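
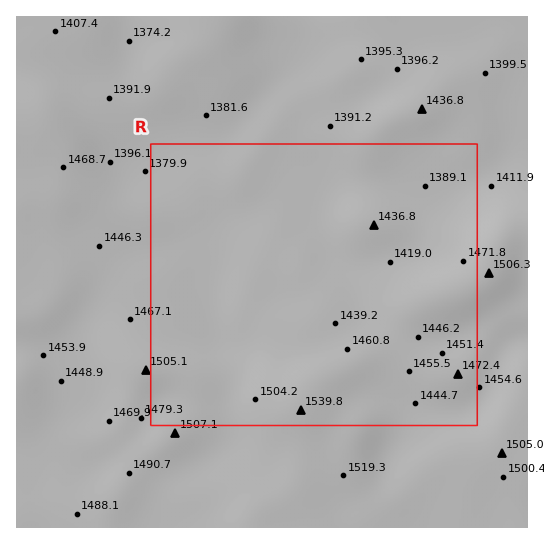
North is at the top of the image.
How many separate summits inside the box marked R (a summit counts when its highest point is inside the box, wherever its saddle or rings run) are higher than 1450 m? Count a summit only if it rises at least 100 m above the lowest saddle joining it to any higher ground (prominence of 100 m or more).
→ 1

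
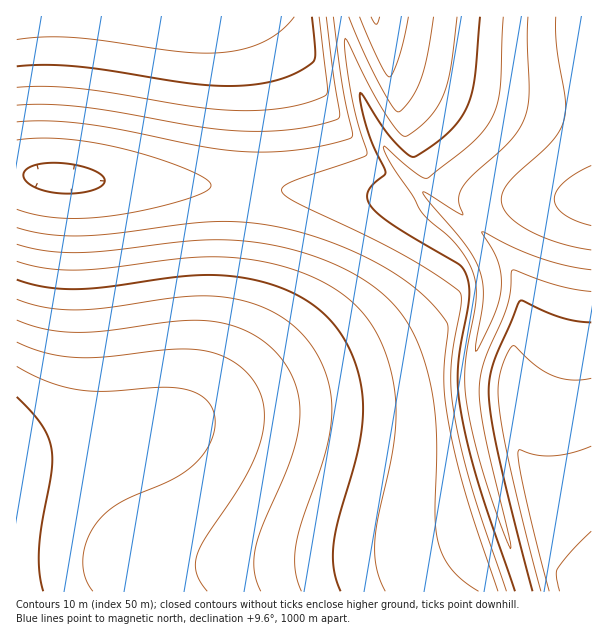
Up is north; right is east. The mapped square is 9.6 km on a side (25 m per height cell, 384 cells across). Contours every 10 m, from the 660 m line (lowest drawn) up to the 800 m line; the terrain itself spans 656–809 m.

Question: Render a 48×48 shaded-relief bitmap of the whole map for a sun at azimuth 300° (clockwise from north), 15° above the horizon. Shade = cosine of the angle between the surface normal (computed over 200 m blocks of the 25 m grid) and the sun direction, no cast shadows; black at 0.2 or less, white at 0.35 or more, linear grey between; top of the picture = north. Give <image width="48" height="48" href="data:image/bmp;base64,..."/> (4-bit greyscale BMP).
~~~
<image width="48" height="48" href="data:image/bmp;base64,Qk32BAAAAAAAAHYAAAAoAAAAMAAAADAAAAABAAQAAAAAAIAEAAATCwAAEwsAABAAAAAAAAAAAAAAABEREQAiIiIAMzMzAERERABVVVUAZmZmAHd3dwCIiIgAmZmZAKqqqgC7u7sAzMzMAN3d3QDu7u4A////AERVVVZmZmZlVVVVVVVVVVVVZmZTE3uoZkRVVVVmZmZVVVVVVVVVVVVVZmZTFJuXZkRFVVVVZlVVVVVVVVVVVVVVVmZCJqqHZkRFVVVVVVVVVVVVREVVVVVVVmUxN7qGZkRFVVVVVVVVVVVEREREVVVVVWUxSLl2ZkRFVVVVVVVVVVRERERERVVVVVQiWql2ZkRFVVVVVVVVVURERERERFVVVVMSeqhmZkRFVVVVVVVVVURERERERFVVVUIUi5dmZ0RVVVVVVVVVVUREREREREVVVUIVmpdmZ0RVVVVVVVVVVUREREREREVVVTEmqoZmZ1VVVVVVVVVVVURERERERERVVCE3qXZmZ1VVVVZmZlVVVVRERERERERVVCBIqXZmZ1VVVmZmZmVVVVRERERERERVUxBZqGZmZ1VVZmZmZmZVVVVERERERERVUwFqqGZmZlVmZmZmZmZlVVVURERERERVQgJ6l2ZmZlZmZmZmZmZmVVVVVERERERVQgJ7l2ZmZmZmZmZ2ZmZmZVVVVVREREVVQQOLlmZmZmZmZ3d3d3ZmZlVVVVVVRVVVQQKblmZmZmZmd3d3d3dmZmVVVVVVVVVVQQKcpmZmZmZnd3d3d3d2ZmZVVVVVVVVVQQGMp2ZmZmZ3d3d3d3d3ZmZlVVVVVVVVUgBruGZmZmZ3d3d3d3d3dmZmVVVVVVVVUwA6yWZmZmd3d3d3d3d3dmZmZlVVVVVVVBAZynZmZmd3d3d4d3d3d2ZmZmZVVVVVVTAHunZmZ3d3d3iIiId3d3ZmZmZmVVVVVUAFunZmd3d3d4iIiIh3d3d2ZmZmZmZmZlIFqXZnd3d3eIiIiIiHd3d3ZmZmZmZmZlMVmHZnd3d3eIiIiIiId3d3d2ZmZmZmZlM2h2Z3d3d3iIiIiIiIh3d3d3ZmZmZmZlNXdmZnd3d3iIiIiIiIh3d3d3ZmZmZmZUVnZmZmd3d3eIiIiIiId3d3d2ZmZmZmVVZmZmZmZnd3d3iIiIh3d3d3ZmZmZlVVVVVVVVZmZmZ3d3d3d3d3d3ZmZmZlVVVUVVVVVVVVVmZmZ3d3d3d2ZmZmZVVVVVVEVURERVVVVWZmZmZmZmZmZmVVVVVVRERFVERERERVVVVVVmZmZmZlVVVVVVRERDRVRERERERFVVVVVVVVVVVVVVVVREREQzZkRERERERFVURFVVVVVVVVVVVEREREIldURERERERFVURERVVVVVVVVVRERERCE3dURERERERFVURERFVVVVVVVVVEREQxFYdURERERERFVURERVVVVVVVVVVUREQgJoZERERERERVVUREVVVVVVVVVVVVREMQSIZERERERERVVURFVVVVVVVVVVVVVUIBWYZERERERERVVUVVVVVVVVVVVVVVVUICaXVERERERERFVVVVVVVVVVVVVVVVVTEDeXRERERERERFVVVVVVVVVVVVVVVVVTAEiGRERERERERFVVVVVVVVVVVVVVVVVCAVmGREREREREREVVVVVVVVVVVVVVVVVBAml1REREREREREVQ=="/>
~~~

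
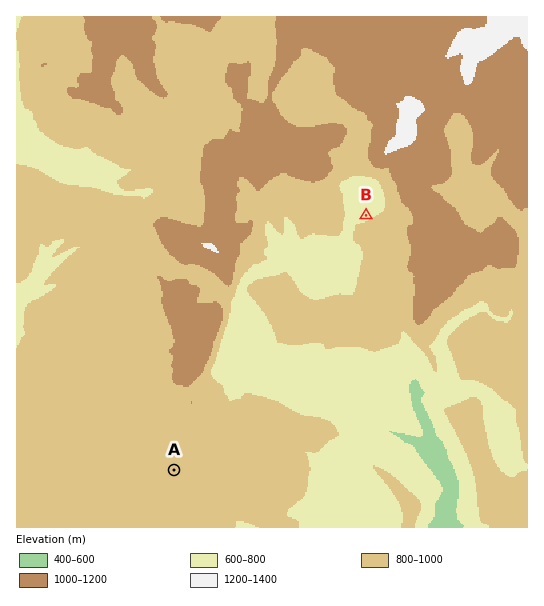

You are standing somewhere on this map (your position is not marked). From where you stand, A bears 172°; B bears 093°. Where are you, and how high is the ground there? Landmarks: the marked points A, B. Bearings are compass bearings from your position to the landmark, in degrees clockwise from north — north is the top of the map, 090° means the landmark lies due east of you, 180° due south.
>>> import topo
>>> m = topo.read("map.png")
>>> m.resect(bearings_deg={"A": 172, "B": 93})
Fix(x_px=137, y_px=203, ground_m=840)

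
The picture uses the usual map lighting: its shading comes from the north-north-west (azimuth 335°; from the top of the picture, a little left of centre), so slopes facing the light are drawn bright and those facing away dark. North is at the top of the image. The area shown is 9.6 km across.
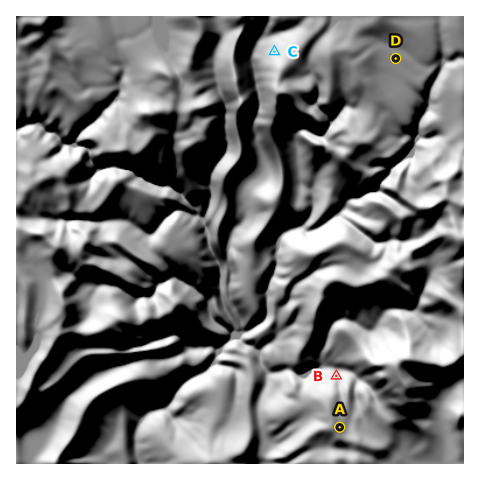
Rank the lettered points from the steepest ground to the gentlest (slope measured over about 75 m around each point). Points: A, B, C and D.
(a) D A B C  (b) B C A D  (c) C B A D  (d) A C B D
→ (c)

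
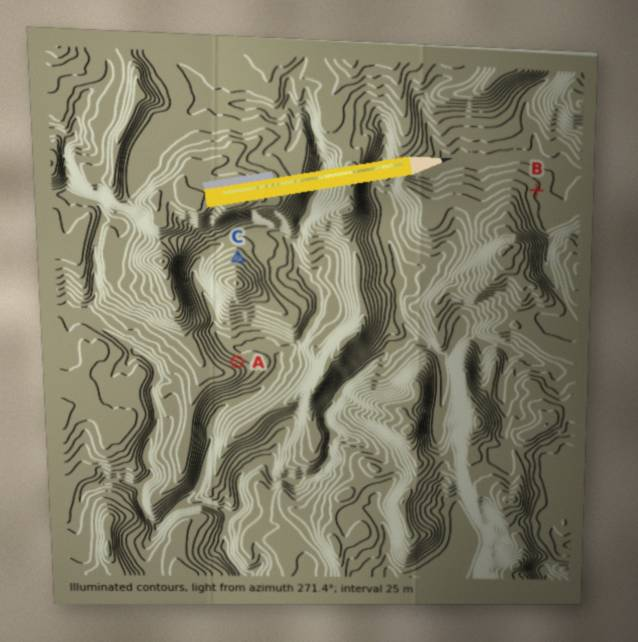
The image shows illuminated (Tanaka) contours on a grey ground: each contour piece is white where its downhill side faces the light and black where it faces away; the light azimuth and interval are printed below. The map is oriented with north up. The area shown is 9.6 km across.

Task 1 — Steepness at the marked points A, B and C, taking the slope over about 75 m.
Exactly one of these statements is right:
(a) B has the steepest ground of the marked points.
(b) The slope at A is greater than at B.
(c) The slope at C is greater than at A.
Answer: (b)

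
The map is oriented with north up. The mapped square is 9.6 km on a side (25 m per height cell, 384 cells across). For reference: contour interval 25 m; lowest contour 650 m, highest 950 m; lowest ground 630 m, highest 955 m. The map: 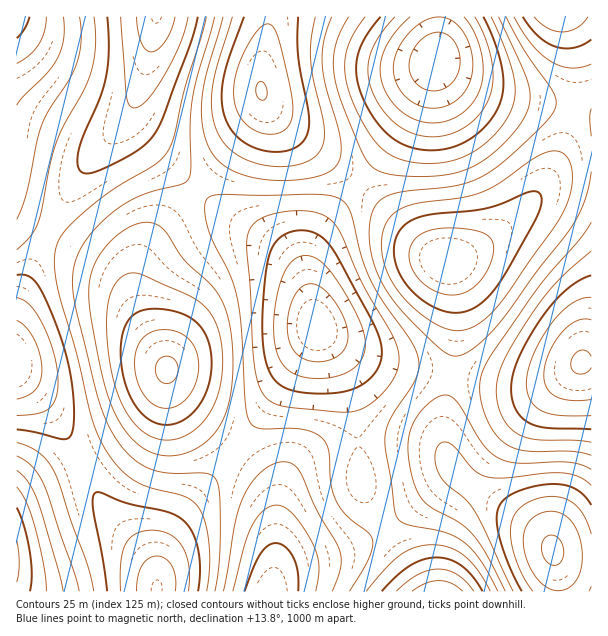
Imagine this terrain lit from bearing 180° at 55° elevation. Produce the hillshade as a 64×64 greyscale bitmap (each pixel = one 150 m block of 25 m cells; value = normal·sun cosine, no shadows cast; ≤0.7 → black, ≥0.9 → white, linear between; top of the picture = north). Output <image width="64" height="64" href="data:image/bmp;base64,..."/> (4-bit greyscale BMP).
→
<image width="64" height="64" href="data:image/bmp;base64,Qk12CAAAAAAAAHYAAAAoAAAAQAAAAEAAAAABAAQAAAAAAAAIAAATCwAAEwsAABAAAAAAAAAAAAAAABEREQAiIiIAMzMzAERERABVVVUAZmZmAHd3dwCIiIgAmZmZAKqqqgC7u7sAzMzMAN3d3QDu7u4A////AKmYiIiIiJmZmYh3d3d4iJmZqqu8zN3e7u3czMzMzMu6mYiId4iJmaqpmId3d3iIiZmqq7vM3d7u7dzMu8zMu6qYiHd3iImaqqqZiHd3eIiImZmqq7zN3u7u3Mu7u7u6qYiHd3eImaqruqmYh3d4iIiIiZmqu83d7u7cy7qqqqmZh3d3d4iZqru7qpmId3d4iIiIiZmrvN3u7dy7qqmZmYh3d3d3iJqru7u6qYiHd3d3d3iIiZq8zd3dzLqpmIiIiHd3d3iJmqu8y7upmId3d3d3d3iImqvM3d3LupiHd3d3Z3d3eImau8zMu6mYh3d3d3d3d4iZq7zMzLuph3dmZmZmd3eImaq7zMy7qpiHd3d3d3d3iImqu8zLuph3ZlVWZmZneIiZqrvMzLuqmId3d3d3d4iIiZqru7uqmHZVVVVWVmd4iZqru8zMy6qYiHd3eIiIiIiZmqu7uqmHZVRERFVWZ3iJmqu8zMzLupmId3eIiIiImZmaqqqqmHZlQzM0RVVneImaq7zMzMu6mYh3eIiIiZmZmZqqqqmYdlRDMzNEVWd4maq7zMzMy7qpiId3iIiZmZmZmZqZmYd2VDMzMzRFZniZqrvMzdzMu6mYh3eIiJmZmZmZmZmYh2ZUMzIjNEVmeJmqu8zN3cy7qZiHd3iIiZmZmZmZmYh3ZlRDMiMzRVZ4maq7zN3dzMuqmId3d3iImZmZmZiIiHdmVUMzMzNFVniZqrvM3d3cy7qYh3d3d3iImZiIiIiHd2ZVRDMzM0VWeJmqu8zN3czLupiHdmZmd3iIiIiIiHd3dmZVRDM0RWZ4maq7zMzdzMu6mIdmZmZmd3d3d3d3d3d3dmVURERVZ4iZqru8zMzMu6qYh2ZVVVZmd3d3d3d4iId3dmVVVWZ3iJmqq7u8zLu7qpiHZlVVVVZmd3d3eIiIiIh3dmVVZ3iJmqqqq7u7u6qpmIdmVURVVmZ3d3eIiJmZmIh3dmZ3iJmaqqqqqqqqqpmYh2ZVVFVWZnd3iIiZmZmZmYiHd4iJmaqqqZmZmZmZmYiHdmVVVVZnd4iImZmqqqqpmYiImZmaqqqZmYiIiIiIiId2ZlVWZneIiZmaqqq7qqqqmZmqqqqqqZmIh3d3iIiIiHd2ZmZ3iJmaqqq7u7u7u6qqqqqqqqqpmId3dnd3iIiIiHd3d4iZmqq7u7u7u7u7u7uqu7qqqpmYh3ZmZnd4iIiIiIiImZqru7zMzMzMy7u7u7u7u6qqmYh3ZmZmZ3eIiImZmZmqq7vMzMzMzMzMzMzLu7u7qqqZiHdmZWZmd4iJmZmqqqu7zMzN3czMzMzMzMzMu7uqqZmId2ZmZmZ3iImZqqqru7zMzd3dzMzMzMzMzMzLuqqZmYh3dmZmZneIiZqqu7u7vMzM3czMzMzMzMzMzLu6qZmYiId3ZmZnd4iZmqu7u7u8zMzMzMy7u8zMzMzMu6qZmIiIiHd3d3d3iJmaq7u7u7u7vMu7u7u7u8zMzMy7qpmIiIiIiHd3d3iImaqru7u7u7u7u6qqqqu7vMzMzLupmIiIiIiIiId3iIiZqru7u7uqqqqqmZmZqqu8zMzMuqmYh3d3iIiIiIiIiZmqu7u7uqqZmZiIiImZqrvMzMu6qYh3d3d4iIiIiIiJmqu7u7uqqZiId3d3iImau7zMy7qpiHd3d3eIiIiIiZmqq7vLu6qZh3dmZmZ3iJqru7u7uqmId2Znd3iIiImZmqq7zMy7qph3ZlVVVWZ4iaq7u7uqqYh3ZmZnd4iImZmqu7zMzMuqmHZlVERFVmeImqq7u6qZiHdmZmZ3eIiZmqu8zMzMy6qYdlVERERVZniJqqqqqpmYh2ZmZmd4iJmqu8zN3dzLqph2VEQzREVWd4iZqqqqmZiHdmZmZ3eJmqu8zd3d3MuqmHZUQzM0RVZneImZqqqZmYh3ZmZmd4mau8zd3d3cy6mHdlRDMzREVWZ3iJmZmZmZiHdmZmZ3iaq8zN3d3cy7qYdmVEQzRERVVmd4iZmZmZmYh3ZmZneJqrzN3d3dzLqph2ZURERERFVWZneIiZmaqZmId3ZneImqvM3d3czLqph3ZVREREREVVVmd3iJmaqqqZiHd3d4iaq8zN3cy7qpiHZlVERERERVVWZneImZqqqqmYh3d3iJqrvMzMy7qpiHdlVURERERVVWZnd4iJmqqqqpmId3eImaq7zMu7qZiHdmVVRERERFVWZnd3iJmqqqqqqZiHd3iJmqu7u6qZh3dmZVVERERFVWZnd4iImaqqqqqpmIh3d4iZqqqqqYh3dmZlVVVERVVWZ3eIiJmaqqq7qqmZiHd3eImZqqmYh3dmZmZlVVVVVWZ3iImZmaqqq7uqqZmId3d3eImZmYiHd3dmZmZmZmZmZ3iJmqqqqqq7uqqpmYh3dmZ3iImIiHd3d3d3d3dmZmd3iZqqq7u7u7qqqqmYiHdmZmd3iIiIh3eIiIiIiHd3d4iZqru7u7u7qqqqmZiId2ZmZnd4iIiIiIiZmZmZmIiIiZqrvMzMu7uqqpmZmIh3ZmVWZ3eIiIiJmaqqqqqqmZmaqrvMzMzLuqqpmZmIiHdmZVZmd4iIiZmqqru7u7uqqqqrvM3dzMu6qZmZiIiIh3ZmVmZ3iIiZmqq7u8zMzLu7u7vMzd3My6qZmYiIiIiId2ZmZneIiZmqq7vMzMzMzMy7u8zd3cy7qpmIiIiIiIiHdmZmd4iJmaqrvMzM3d3dzMu8zM3czL"/>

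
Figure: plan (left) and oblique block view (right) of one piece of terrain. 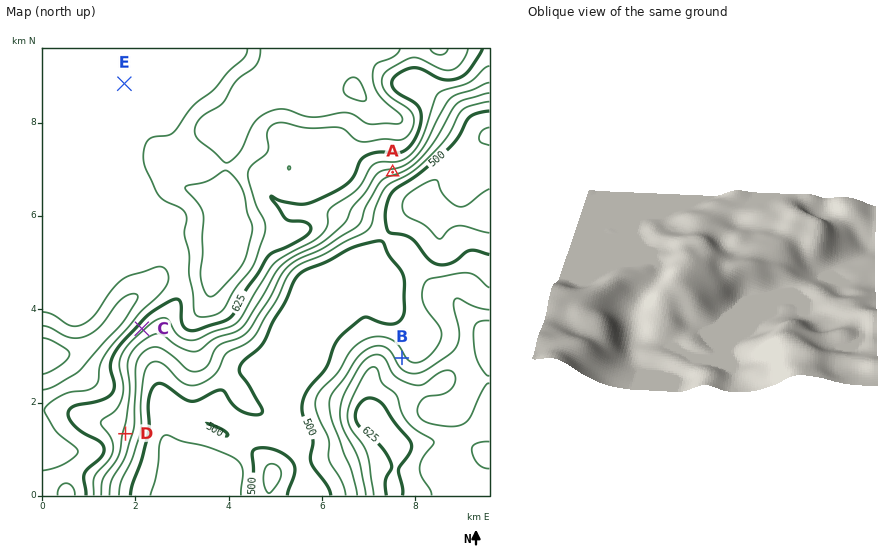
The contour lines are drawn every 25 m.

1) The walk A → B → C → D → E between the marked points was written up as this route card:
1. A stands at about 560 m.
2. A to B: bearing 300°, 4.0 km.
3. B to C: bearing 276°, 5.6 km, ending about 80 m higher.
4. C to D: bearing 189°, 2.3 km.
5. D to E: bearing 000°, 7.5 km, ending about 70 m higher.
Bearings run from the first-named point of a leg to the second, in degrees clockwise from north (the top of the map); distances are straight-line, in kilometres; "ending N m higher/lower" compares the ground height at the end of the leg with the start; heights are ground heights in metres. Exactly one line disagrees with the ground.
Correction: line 2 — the bearing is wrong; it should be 177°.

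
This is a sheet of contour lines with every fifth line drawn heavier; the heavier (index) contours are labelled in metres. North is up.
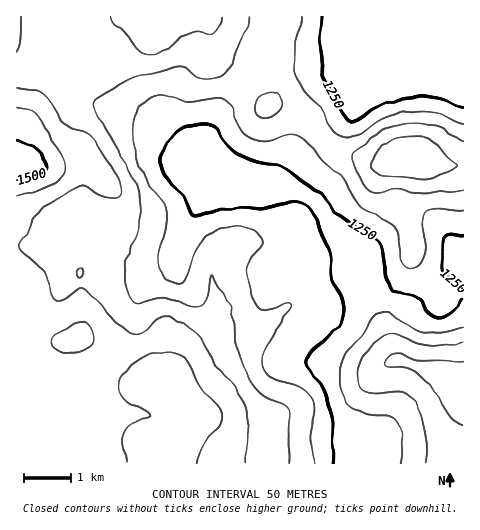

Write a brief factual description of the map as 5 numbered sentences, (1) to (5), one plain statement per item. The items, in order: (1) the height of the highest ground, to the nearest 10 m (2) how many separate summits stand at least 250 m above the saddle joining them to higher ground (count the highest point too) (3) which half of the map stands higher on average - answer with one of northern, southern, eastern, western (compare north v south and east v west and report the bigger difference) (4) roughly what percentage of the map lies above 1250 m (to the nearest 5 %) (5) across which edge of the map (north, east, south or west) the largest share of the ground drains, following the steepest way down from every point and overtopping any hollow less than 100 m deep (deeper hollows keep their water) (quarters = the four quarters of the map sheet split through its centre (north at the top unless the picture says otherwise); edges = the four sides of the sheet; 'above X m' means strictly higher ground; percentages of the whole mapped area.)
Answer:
(1) About 1520 m is the highest elevation on the sheet.
(2) Counting only tops that stand 250 m proud, the map has 1 summit.
(3) The western half stands higher on average than the eastern half.
(4) Roughly 75 % of the ground is higher than 1250 m.
(5) Most of the ground drains across the eastern edge.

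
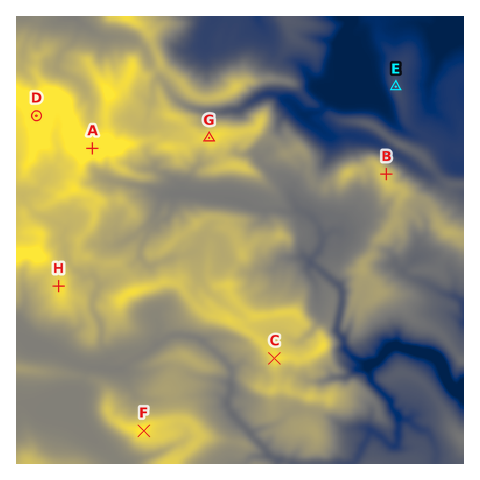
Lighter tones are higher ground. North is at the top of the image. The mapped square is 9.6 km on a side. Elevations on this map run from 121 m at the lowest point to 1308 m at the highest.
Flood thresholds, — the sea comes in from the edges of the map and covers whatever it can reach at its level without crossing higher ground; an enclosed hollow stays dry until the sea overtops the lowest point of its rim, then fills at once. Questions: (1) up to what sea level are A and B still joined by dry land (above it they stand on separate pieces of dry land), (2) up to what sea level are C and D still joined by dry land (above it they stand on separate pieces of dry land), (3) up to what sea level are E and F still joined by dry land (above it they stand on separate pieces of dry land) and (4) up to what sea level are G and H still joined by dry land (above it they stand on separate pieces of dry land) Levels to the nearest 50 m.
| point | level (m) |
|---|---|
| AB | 750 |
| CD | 950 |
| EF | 400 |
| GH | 1000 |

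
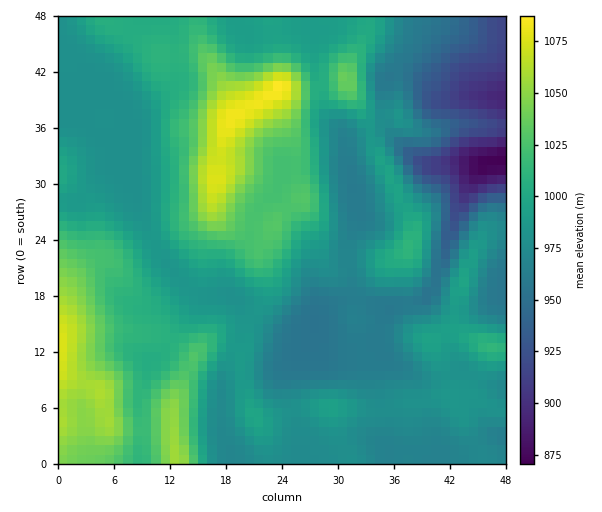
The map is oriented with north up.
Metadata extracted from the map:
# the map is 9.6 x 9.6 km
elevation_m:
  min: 870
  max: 1090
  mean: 990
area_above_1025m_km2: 15.6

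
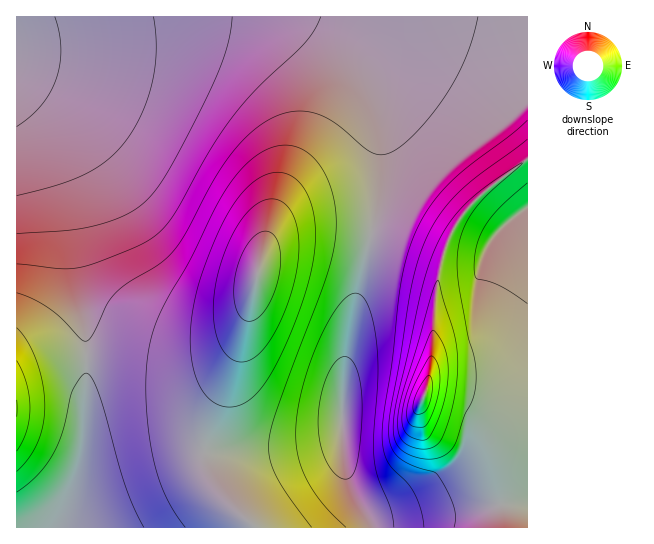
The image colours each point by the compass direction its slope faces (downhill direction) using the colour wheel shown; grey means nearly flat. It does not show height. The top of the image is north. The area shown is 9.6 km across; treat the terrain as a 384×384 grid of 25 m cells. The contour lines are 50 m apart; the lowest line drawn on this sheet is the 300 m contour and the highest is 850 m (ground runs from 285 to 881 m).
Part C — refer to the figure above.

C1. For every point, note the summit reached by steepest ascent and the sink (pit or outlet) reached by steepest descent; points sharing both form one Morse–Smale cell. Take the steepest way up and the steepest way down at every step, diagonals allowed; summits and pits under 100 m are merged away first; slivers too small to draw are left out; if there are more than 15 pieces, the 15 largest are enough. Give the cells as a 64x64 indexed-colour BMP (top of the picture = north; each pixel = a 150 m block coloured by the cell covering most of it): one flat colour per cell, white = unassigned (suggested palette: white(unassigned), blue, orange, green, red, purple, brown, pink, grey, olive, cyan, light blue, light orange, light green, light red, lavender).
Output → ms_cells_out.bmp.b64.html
<image width="64" height="64" href="data:image/bmp;base64,Qk12CAAAAAAAAHYAAAAoAAAAQAAAAEAAAAABAAQAAAAAAAAIAAATCwAAEwsAABAAAAAAAAAA////ALR3HwAOf/8ALKAsACgn1gC9Z5QAS1aMAMJ34wB/f38AIr28AM++FwDox64AeLv/AIrfmACWmP8A1bDFADMzMREREREREREREREREREREREREREiIiIiIiIiIiIiMzMzERERERERERERERERERERERERESIiIiIiIiIiIiIzMzMRERERERERERERERERERERERESIiIiIiIiIiIiIjMzMxERERERERERERERERERERERERIiIiIiIiIiIiIiMzMzMRERERERERERERERERERERERIiIiIiIiIiIiIiIzMzMxEREREREREREREREREREREREiIiIiIiIiIiIiIjMzMzEREREREREREREREREREREREiIiIiIiIiIiIiIiMzMzMxERERERERERERERERERERESIiIiIiIiIiIiIiIzMzMzERERERERERERERERERERERIiIiIiIiIiIiIiIjMzMzMREREREREREREREREREREREiIiIiIiIiIiIiIiMzMzMxERERERERERERERERERERESIiIiIiIiIiIiIiIzMzMzERERERERERERERERERERERIiIiIiIiIiIiIiIjMzMzMREREREREREREREREREREREiIiIiIiIiIiIiIiMzMzMxERERERERERERERERERERESIiIiIiIiIiIiIiIzMzMzERERERERERERERERERERERIiIiIiIiIiIiIiIjMzMzMREREREREREREREREREREREiIiIiIiIiIiIiIiMzMzMzERERERERERERERERERERESIiIiIiIiIiIiIiIzMzMzMRERERERERERERERERERERIiIiIiIiIiIiIiIjMzMzMxEREREREREREREREREREREiIiIiIiIiIiIiIiMzMzMzERERERERERERERERERERESIiIiIiIiIiIiIiIzMzMzMRERERERERERERERERERERIiIiIiIiIiIiIiIjMzMzMxEREREREREREREREREREREiIiIiIiIiIiIiIiMzMzMzERERERERERERERERERERESIiIiIiIiIiIiIiIzMzMzMREREREREREREREREREREREiIiIiIiIiIiIiIjMzMzMxERERERERERERERERERERESIiIiIiIiIiIiIiMzMzMxERERERERERERERERERERERIiIiIiIiIiIiIiIzMzMzEREREREREREREREREREREREiIiIiIiIiIiIiIjMzMzMRERERERERERERERERERERESIiIiIiIiIiIiIiMzMzMxERERERERERERERERERERERIiIiIiIiIiIiIiIzMzMzERERERERERERERERERERERESIiIiIiIiIiIiIjMzMzMRERERERERERERERERERERERIiIiIiIiIiIiIiMzMzMREREREREREREREREREREREREiIiIiIiIiIiIiIzMzMxERERERERERERERERERERERESIiIiIiIiIiIiIjMzMzEREREREREREREREREREREREREiIiIiIiIiIiIiMzMzMRERERERERERERERERERERERESIiIiIiIiIiIiIzMzMxERERERERERERERERERERERERIiIiIiIiIiIiIjMzMzEREREREREREREREREREREREREiIiIiIiIiIiIiMzMzMRERERERERERERERERERERERERIiIiIiIiIiIiIzMzMxEREREREREREREREREREREREREiIiIiIiIiIiIjMzMxERERERERERERERERERERERERESIiIiIiIiIiIiMzMzERERERERERERERERERERERERERIiIiIiIiIiIiIzMzMREREREREREREREREREREREREREiIiIiIiIiIiIjMzMxERERERERERERERERERERERERESIiIiIiIiIiIiMzMxEREREREREREREREREREREREREREiIiIiIiIiIiIzMzERERERERERERERERERERERERERESIiIiIiIiIiIjMzMRERERERERERERERERERERERERERIiIiIiIiIiIiMzMREREREREREREREREREREREREREREiIiIiIiIiIiIzMxERERERERERERERERERERERERERESIiIiIiIiIiIjMxERERERERERERERERERERERERERERIiIiIiIiIiIiMxERERERERERERERERERERERERERERIiIiIiIiIiIiIzEREREREREREREREREREREREREREREiIiIiIiIiIiIjERERERERERERERERERERERERERERESIiIiIiIiIiIiERERERERERERERERERERERERERERERIiIiIiIiIiIiIREREREREREREREREREREREREREREREiIiIiIiIiIiIhEREREREREREREREREREREREREREREiIiIiIiIiIiIiERERERERERERERERERERERERERERESIiIiIiIiIiIiIRERERERERERERERERERERERERERESIiIiIiIiIiIiIhERERERERERERERERERERERERERERIiIiIiIiIiIiIiERERERERERERERERERERERERERERIiIiIiIiIiIiIiIRERERERERERERERERERERERERERIiIiIiIiIiIiIiIhERERERERERERERERERERERERERIiIiIiIiIiIiIiIiERERERERERERERERERERERERERIiIiIiIiIiIiIiIiIRERERERERERERERERERERERESIiIiIiIiIiIiIiIiIhEREREREREREREREREREREREiIiIiIiIiIiIiIiIiIi"/>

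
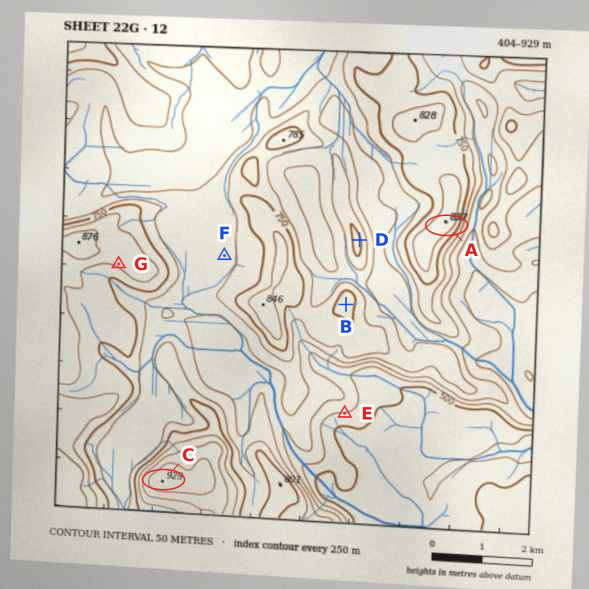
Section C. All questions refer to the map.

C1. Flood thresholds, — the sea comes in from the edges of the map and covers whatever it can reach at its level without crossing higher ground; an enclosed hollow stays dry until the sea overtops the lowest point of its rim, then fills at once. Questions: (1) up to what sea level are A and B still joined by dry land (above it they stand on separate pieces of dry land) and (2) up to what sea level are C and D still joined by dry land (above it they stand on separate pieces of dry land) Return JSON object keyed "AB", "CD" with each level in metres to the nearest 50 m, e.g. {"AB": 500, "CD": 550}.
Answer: {"AB": 650, "CD": 700}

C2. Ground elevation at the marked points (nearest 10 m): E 550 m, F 670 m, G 810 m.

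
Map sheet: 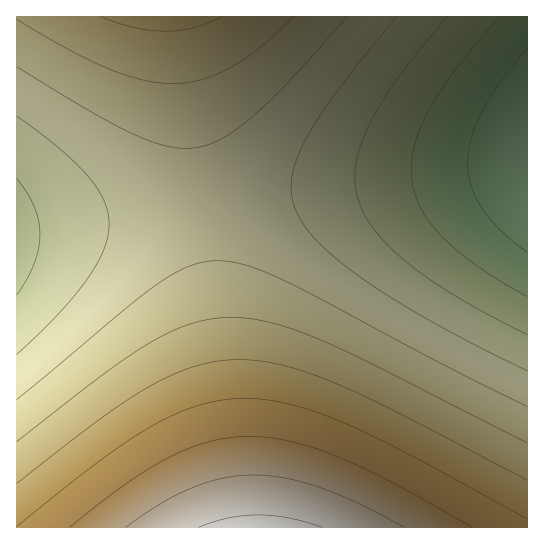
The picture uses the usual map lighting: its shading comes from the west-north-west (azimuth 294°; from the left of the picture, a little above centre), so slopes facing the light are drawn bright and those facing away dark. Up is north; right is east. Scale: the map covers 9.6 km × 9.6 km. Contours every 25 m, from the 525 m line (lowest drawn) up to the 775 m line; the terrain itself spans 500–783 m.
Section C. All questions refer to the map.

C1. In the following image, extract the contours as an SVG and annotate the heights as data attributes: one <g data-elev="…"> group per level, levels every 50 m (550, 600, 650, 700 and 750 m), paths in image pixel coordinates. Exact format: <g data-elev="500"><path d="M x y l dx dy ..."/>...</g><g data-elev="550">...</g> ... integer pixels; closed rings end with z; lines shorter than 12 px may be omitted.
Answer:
<g data-elev="550"><path d="M527 296l-48-29-19-14-17-15-12-15-10-14-6-15-3-16-1-16 3-16 7-19 9-18 28-43 42-49"/></g><g data-elev="600"><path d="M527 371l-92-48-39-22-33-22-26-20-20-18-14-18-8-16-4-14 1-16 5-18 9-20 13-22 20-28 58-72"/><path d="M17 116l43 33 28 28 9 12 7 12 4 12 1 12-1 12-4 13-17 29-29 35-41 40"/></g><g data-elev="650"><path d="M527 443l-152-77-54-26-50-17-21-4-19-2-20 2-18 4-20 8-22 11-46 31-88 69"/><path d="M17 19l52 31 41 19 33 11 31 4 28-4 28-12 31-21 33-30"/></g><g data-elev="700"><path d="M527 519l-119-65-66-32-28-11-25-7-24-4-23-2-23 2-21 6-23 8-24 12-53 36-81 65"/></g><g data-elev="750"><path d="M404 527l-46-24-39-16-33-9-32-3-31 3-30 10-32 16-35 23"/></g>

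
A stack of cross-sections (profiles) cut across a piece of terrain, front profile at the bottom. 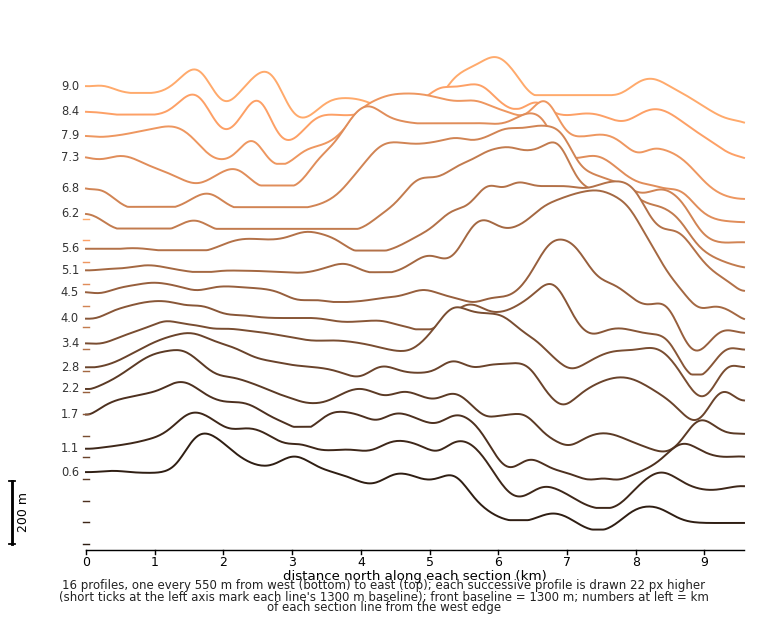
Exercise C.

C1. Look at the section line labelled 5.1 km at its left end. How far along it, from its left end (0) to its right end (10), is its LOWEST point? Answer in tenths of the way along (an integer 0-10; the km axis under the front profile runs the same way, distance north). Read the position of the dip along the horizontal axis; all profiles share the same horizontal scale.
10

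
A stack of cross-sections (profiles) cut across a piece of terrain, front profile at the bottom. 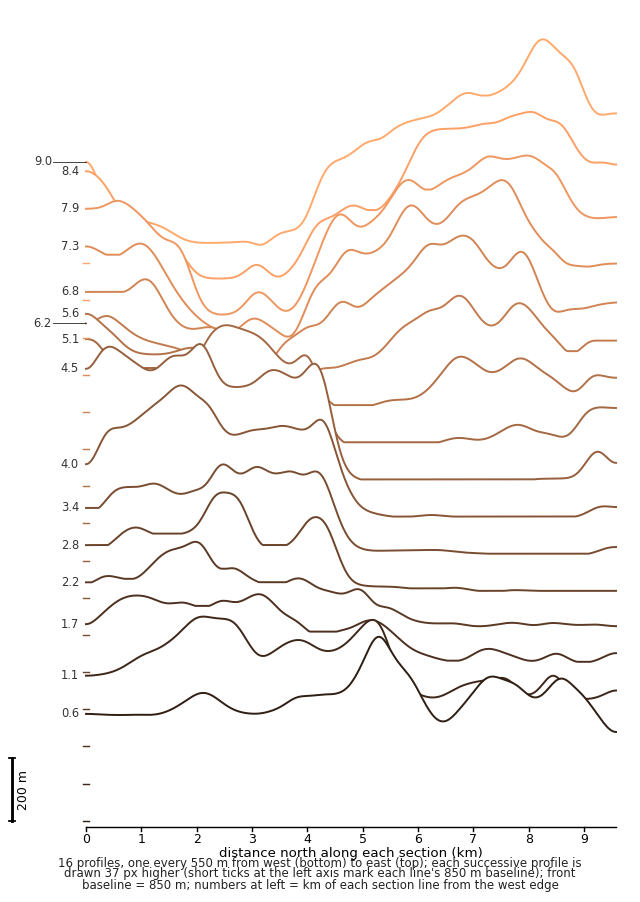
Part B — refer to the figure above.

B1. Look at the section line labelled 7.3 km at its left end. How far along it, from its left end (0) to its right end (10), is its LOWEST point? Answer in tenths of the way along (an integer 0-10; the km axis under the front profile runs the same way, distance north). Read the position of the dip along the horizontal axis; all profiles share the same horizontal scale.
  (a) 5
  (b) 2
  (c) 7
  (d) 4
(d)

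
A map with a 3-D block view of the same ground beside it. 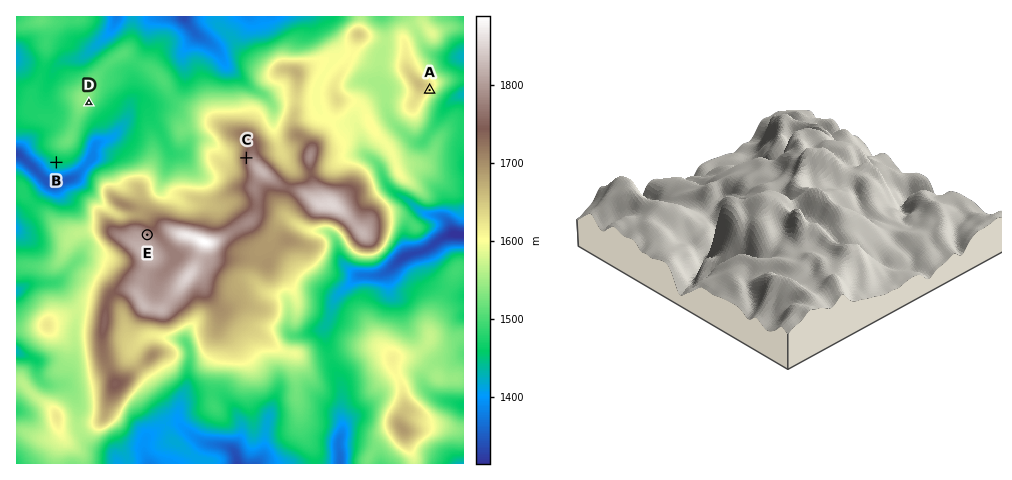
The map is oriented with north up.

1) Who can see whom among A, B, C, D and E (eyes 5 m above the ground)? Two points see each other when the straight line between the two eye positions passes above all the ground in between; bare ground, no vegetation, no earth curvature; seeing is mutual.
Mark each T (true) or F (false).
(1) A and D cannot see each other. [T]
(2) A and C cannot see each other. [T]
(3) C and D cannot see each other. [F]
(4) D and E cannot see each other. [F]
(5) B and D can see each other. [F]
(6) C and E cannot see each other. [F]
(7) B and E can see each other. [F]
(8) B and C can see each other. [T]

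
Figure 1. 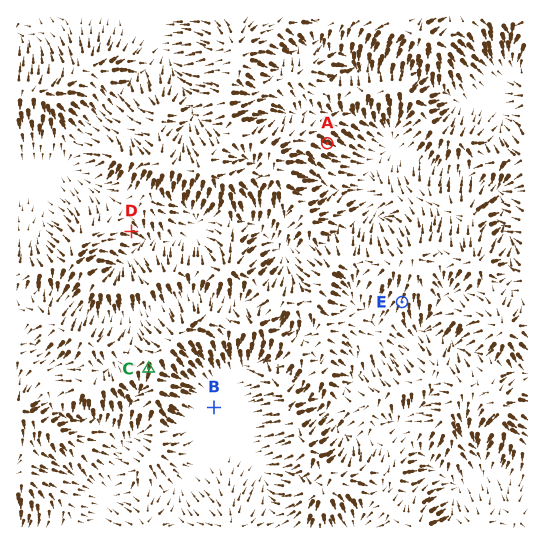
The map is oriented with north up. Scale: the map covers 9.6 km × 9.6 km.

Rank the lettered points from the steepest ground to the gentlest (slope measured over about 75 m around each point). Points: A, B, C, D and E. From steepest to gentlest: A C D E B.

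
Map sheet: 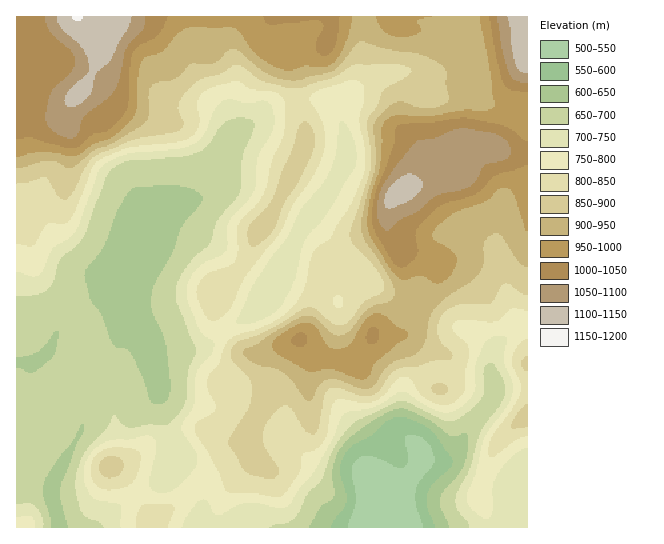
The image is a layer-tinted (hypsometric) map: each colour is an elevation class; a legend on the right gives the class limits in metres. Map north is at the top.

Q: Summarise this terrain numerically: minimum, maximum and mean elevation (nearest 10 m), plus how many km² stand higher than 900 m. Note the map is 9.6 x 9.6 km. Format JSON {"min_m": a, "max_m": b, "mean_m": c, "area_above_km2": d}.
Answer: {"min_m": 510, "max_m": 1150, "mean_m": 820, "area_above_km2": 26.9}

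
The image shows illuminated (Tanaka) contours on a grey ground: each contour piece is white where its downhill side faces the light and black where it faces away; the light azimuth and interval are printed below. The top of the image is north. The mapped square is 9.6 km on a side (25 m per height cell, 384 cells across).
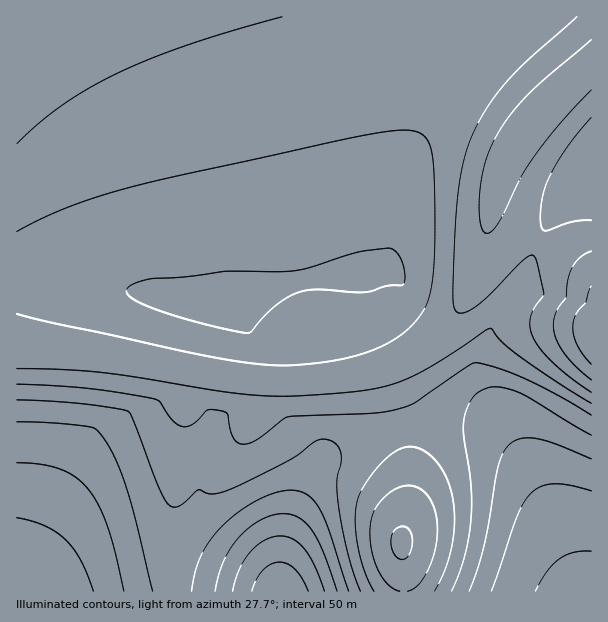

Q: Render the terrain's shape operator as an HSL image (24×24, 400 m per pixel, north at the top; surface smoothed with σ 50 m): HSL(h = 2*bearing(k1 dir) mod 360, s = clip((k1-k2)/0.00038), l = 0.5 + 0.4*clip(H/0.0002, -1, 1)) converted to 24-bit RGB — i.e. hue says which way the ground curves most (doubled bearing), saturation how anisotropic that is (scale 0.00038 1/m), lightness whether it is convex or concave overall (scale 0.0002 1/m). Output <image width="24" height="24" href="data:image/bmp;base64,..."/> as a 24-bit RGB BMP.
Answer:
<image width="24" height="24" href="data:image/bmp;base64,Qk32BgAAAAAAADYAAAAoAAAAGAAAABgAAAABABgAAAAAAMAGAAATCwAAEwsAAAAAAAAAAAAAbkwvd11lWmF8VFmBcnuKvsaG0uiA7MF9un9LUDdQEw8lDwopIxdLdlKO1sGq+ffS8fnSosCdTpenNGuMPGGBU2Z9aGx5dnJ3cHx7aXV8WWV8U19+b4KFyMl/7Ot73pFZ0WZFZzhaGRQ2Cg8wFitgS4Cnw9q88PbV9PHXy7u2ZnapN1OROU6ATlh7ZGN2dm1zcH58aXd9Wmh9UmF9bH+DwL188tyQyTBA32BTjEFvIyBZDidVD1WEKszWr+jD6PXW9OTX3Le5l3CyRTyXODmBTEp5aF50dmRtcX9/anh+W2p+UmJ+aXqCtLJ679GWkSiz5G1utlKINDaFEk6GB4ywFfXgie603Oe58NzG4aemvmqwcT6dUjmDWkd4cld1dVRrcn+Aa3mAXGx/UWJ/ZnaBrK1638mOMhu44oeUyX2hUVSuHH+2A8PWCvHMRMZhtNF05MuQ3JSDw1qNmT2gbTmFbER6eE9xeE5hbn1xZX54XW2AUWKAY3KBpad608yEG2DA2HO516G4joe5OKTKIKqrLGlROZswi80z2dFP0pBYu0hfnD2JgzmIfT9/fkZug0daenpSdXlJQ2sxL2xMXnB/nqF50cuDl8VWE0Oi1ZqVu4eGf1JKKhwOJlQPJ3cNaawissknwKk6m1FKjkF1iDmDhTt/hj5yjkFgcWkscWkrbmUrRVYVDzMAMnME2d47tUIAJzMAjZgAt0kCqw8mWJCtTaFbQ5csK4UHW6oQi6g+e2VWfkd1hjuFhTR3aA8gPQIAg41YXZmQYX6laoa0eJjKUc/oG/+Yepf8x9f/zNj/zNH/z8z/z8f/xrf7vqbtu5PQn71HXoYbO1kfLAwMMgQBTgAIqAyIimvMrb39ucf/xNL/zNv/zN3/zN7/xdr/sMr7nLfyi6Hlb1jf5BeulhznVkDww5f57sD//L3524y7Sm6GHQCsZkjkXUPpalTok4/iq7r7orP2mazukKjigp3Pc5C4YpajjodVgXVJYS0kfC4mmo6Aj4efX6GFL4U9JG2s/IPs/8Xo5JS/AERnVk3pUkvxZWjyt8fyi4lUhH9OgXlGgXM8fGkzeGIsdFknd10jaFYnblc3X5NUdZRcgY9mf4ZsanN7Q4xyLB5y/mGX/8PKH6LHAElGSGjxeJr0q+LzcmotdWsvd2wxe200fGs6fGhBf21NiYNhe2JgX4hfZotYcItUeolUeoNUa3NWe4tSDA4nrElL/8S13aGZDmB3ADMYNl4Jn+QPenhYfHldfnthf3tlf3tqfnxwfIN0goN1e392coVxc4Zqd4ZlfIVifIJgcXpfeFhIGSlUTFt+8sCc8s6xQW2hCFaQI8XQfOGgdnx+eH5/en9/e3+AfH+AfIKBfYF/fYF9fYF/e4J8fIJ5fYJ2foJ0foBzeH5xWFJ3KUp0N1R62raM++PBYa+UEGyMIbynWtRpdXuFeH2Een6Ee3+EfICDfYCDfoGCfoGCf4GCf4GBf4F/f4F+gIB9f399enx+YWqBMlJ9KE58vqV+/ujJycR6IIGGIZt8QbxAdHmFeHyFen2Ee36EfH+DfYCDfoCCfoCCf4GCf4GBgICBgICBgH+Af3+Ae3uBanSDPl2CIlB9aain/OHE68aQOYBgH3NOOJQ3c3iFeHuEenyEe36DfX6DfX+DfoCCfoCCf4CCf4CBgICBgICBgH+Bf3+BfH2BcXmDTGuFI1yASYSb7cay/8y6sIxQJXA+Jngyc3WFd3mEenyDfH2DfX6DfX+Cfn+Cfn+Cf4CCf3+Bf3+BgH+BgH+Bf3+BfX2Bd3yCXHiGLnGFKYiVwqCP/s3P8pmhgpVQJm0xc3OFeHiEenuDfH2DfX6CfX6Cfn+Cfn+Cf3+Bf3+Bf3+BgH+BgH+Bf3+Bfn6Ce36CbH+ERIWII4iAR56J4KOt/8zc7ZCvjJNVd3SFeXiEenqDfHyCfX2CfX6Cfn6Cfn+Bf3+Bf3+Bf3+BgH+BgH+Bf3+Bf3+BfX+Cd4KDX4aCNoZ0JIhmWqN46qXB/8zl8ZfGe3aFe3mDe3uDfHyCfX2CfX6Cfn6Bfn+Bf3+Bf3+Bf3+Bf3+Bf3+Bf3+Bf3+Bf4CBfIKCcoSAVod2MYVfKIVSW55m6JjD/8zqfneFfXmDfXuCfXyCfX2Bfn6Bfn6Bfn6Bf3+Bf3+Bf3+Bf3+Bf3+Bf3+Bf3+Bf4CBf4GCfIKAcIV7VIdrMoJRKX5GVJBe4Ia5gXmEf3qDfnyCfnyCfn2Bfn6Bfn6Bfn6Bf3+Bf3+Bf3+Bf3+Bf3+Bf3+Bf4CBf4CBf4GBf4KAfIN+cIR2V4VlNn5NKXVDTYFe"/>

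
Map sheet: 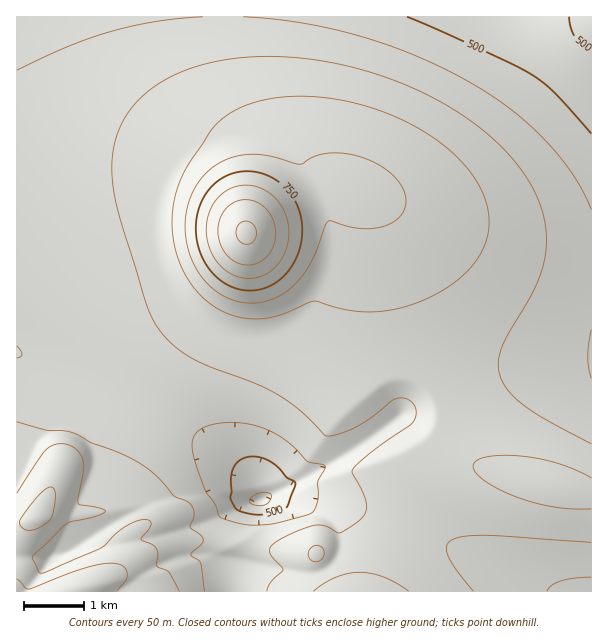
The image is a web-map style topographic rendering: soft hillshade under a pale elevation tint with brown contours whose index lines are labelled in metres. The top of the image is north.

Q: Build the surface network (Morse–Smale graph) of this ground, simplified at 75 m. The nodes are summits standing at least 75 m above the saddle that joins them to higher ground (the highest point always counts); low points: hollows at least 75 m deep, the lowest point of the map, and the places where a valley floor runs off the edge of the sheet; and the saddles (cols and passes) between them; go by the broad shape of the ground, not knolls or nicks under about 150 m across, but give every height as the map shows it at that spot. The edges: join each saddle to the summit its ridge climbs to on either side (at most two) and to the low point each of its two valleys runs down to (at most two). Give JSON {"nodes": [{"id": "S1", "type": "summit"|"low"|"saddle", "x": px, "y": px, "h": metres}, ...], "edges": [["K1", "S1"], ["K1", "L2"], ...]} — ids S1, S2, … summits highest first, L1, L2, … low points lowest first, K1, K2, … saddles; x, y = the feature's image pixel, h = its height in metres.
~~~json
{"nodes": [
{"id": "S1", "type": "summit", "x": 246, "y": 233, "h": 908},
{"id": "S2", "type": "summit", "x": 71, "y": 591, "h": 749},
{"id": "L1", "type": "low", "x": 260, "y": 501, "h": 436},
{"id": "L2", "type": "low", "x": 504, "y": 17, "h": 458},
{"id": "K1", "type": "saddle", "x": 428, "y": 390, "h": 627},
{"id": "K2", "type": "saddle", "x": 251, "y": 545, "h": 590},
{"id": "K3", "type": "saddle", "x": 141, "y": 410, "h": 565}],
"edges": [["K1", "S1"], ["K1", "L1"], ["K1", "L2"], ["K2", "S1"], ["K2", "S2"], ["K2", "L1"], ["K3", "S1"], ["K3", "S2"], ["K3", "L1"]]}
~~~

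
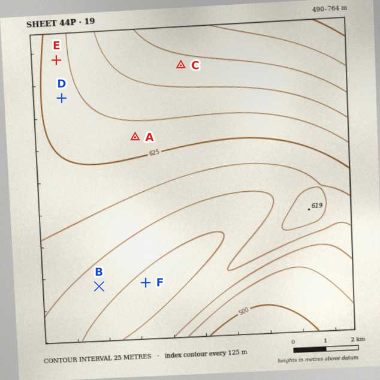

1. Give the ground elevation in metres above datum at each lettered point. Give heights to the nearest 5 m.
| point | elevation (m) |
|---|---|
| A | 640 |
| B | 560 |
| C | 690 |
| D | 640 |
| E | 640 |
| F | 545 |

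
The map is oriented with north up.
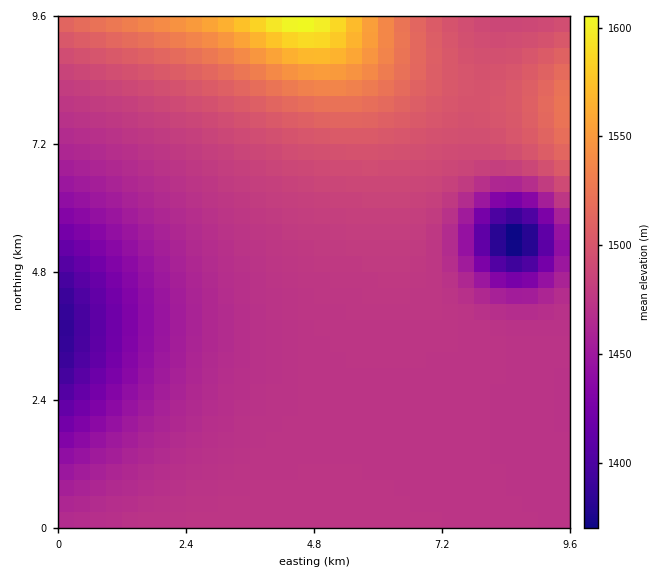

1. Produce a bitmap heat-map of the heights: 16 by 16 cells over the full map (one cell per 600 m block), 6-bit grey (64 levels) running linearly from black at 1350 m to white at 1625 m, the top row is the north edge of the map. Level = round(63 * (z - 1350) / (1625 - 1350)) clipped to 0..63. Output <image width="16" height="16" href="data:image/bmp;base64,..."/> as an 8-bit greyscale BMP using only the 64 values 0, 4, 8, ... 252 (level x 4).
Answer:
<image width="16" height="16" href="data:image/bmp;base64,Qk02BQAAAAAAADYEAAAoAAAAEAAAABAAAAABAAgAAAAAAAABAAATCwAAEwsAAAABAAAAAAAAAAAAAAEBAQACAgIAAwMDAAQEBAAFBQUABgYGAAcHBwAICAgACQkJAAoKCgALCwsADAwMAA0NDQAODg4ADw8PABAQEAAREREAEhISABMTEwAUFBQAFRUVABYWFgAXFxcAGBgYABkZGQAaGhoAGxsbABwcHAAdHR0AHh4eAB8fHwAgICAAISEhACIiIgAjIyMAJCQkACUlJQAmJiYAJycnACgoKAApKSkAKioqACsrKwAsLCwALS0tAC4uLgAvLy8AMDAwADExMQAyMjIAMzMzADQ0NAA1NTUANjY2ADc3NwA4ODgAOTk5ADo6OgA7OzsAPDw8AD09PQA+Pj4APz8/AEBAQABBQUEAQkJCAENDQwBEREQARUVFAEZGRgBHR0cASEhIAElJSQBKSkoAS0tLAExMTABNTU0ATk5OAE9PTwBQUFAAUVFRAFJSUgBTU1MAVFRUAFVVVQBWVlYAV1dXAFhYWABZWVkAWlpaAFtbWwBcXFwAXV1dAF5eXgBfX18AYGBgAGFhYQBiYmIAY2NjAGRkZABlZWUAZmZmAGdnZwBoaGgAaWlpAGpqagBra2sAbGxsAG1tbQBubm4Ab29vAHBwcABxcXEAcnJyAHNzcwB0dHQAdXV1AHZ2dgB3d3cAeHh4AHl5eQB6enoAe3t7AHx8fAB9fX0Afn5+AH9/fwCAgIAAgYGBAIKCggCDg4MAhISEAIWFhQCGhoYAh4eHAIiIiACJiYkAioqKAIuLiwCMjIwAjY2NAI6OjgCPj48AkJCQAJGRkQCSkpIAk5OTAJSUlACVlZUAlpaWAJeXlwCYmJgAmZmZAJqamgCbm5sAnJycAJ2dnQCenp4An5+fAKCgoAChoaEAoqKiAKOjowCkpKQApaWlAKampgCnp6cAqKioAKmpqQCqqqoAq6urAKysrACtra0Arq6uAK+vrwCwsLAAsbGxALKysgCzs7MAtLS0ALW1tQC2trYAt7e3ALi4uAC5ubkAurq6ALu7uwC8vLwAvb29AL6+vgC/v78AwMDAAMHBwQDCwsIAw8PDAMTExADFxcUAxsbGAMfHxwDIyMgAycnJAMrKygDLy8sAzMzMAM3NzQDOzs4Az8/PANDQ0ADR0dEA0tLSANPT0wDU1NQA1dXVANbW1gDX19cA2NjYANnZ2QDa2toA29vbANzc3ADd3d0A3t7eAN/f3wDg4OAA4eHhAOLi4gDj4+MA5OTkAOXl5QDm5uYA5+fnAOjo6ADp6ekA6urqAOvr6wDs7OwA7e3tAO7u7gDv7+8A8PDwAPHx8QDy8vIA8/PzAPT09AD19fUA9vb2APf39wD4+PgA+fn5APr6+gD7+/sA/Pz8AP39/QD+/v4A////AGhscHBwcHR0cHBwcHBwcHBgZGxscHBwcHBwcHBwcHBwUFxkaGxwcHBwcHBwcHBwcERQXGRscHBwcHBwcHBwcHA0RFRgaGxwcHBwcHBwcHBwKDxQXGhscHBwcHBwcHBwcCg8TFxkbHBwcHR0dHBwbHAsQFBcaGxwcHR0dHRsXFRkPEhYYGhwcHR0dHR0ZDQgSEhUYGhscHR4eHh4eGQwIFBYYGhscHR4fHx8fHx0YFh0ZGhscHh8fICEhISEgHyAjGxwdHh8hIiMkJCMiISIjJh0eHyEiJCYoKSgmJCIiJCcgIiMlJiksLzAtKSUiIiIlJCcoKi0wNTg3MColIiAgIQ="/>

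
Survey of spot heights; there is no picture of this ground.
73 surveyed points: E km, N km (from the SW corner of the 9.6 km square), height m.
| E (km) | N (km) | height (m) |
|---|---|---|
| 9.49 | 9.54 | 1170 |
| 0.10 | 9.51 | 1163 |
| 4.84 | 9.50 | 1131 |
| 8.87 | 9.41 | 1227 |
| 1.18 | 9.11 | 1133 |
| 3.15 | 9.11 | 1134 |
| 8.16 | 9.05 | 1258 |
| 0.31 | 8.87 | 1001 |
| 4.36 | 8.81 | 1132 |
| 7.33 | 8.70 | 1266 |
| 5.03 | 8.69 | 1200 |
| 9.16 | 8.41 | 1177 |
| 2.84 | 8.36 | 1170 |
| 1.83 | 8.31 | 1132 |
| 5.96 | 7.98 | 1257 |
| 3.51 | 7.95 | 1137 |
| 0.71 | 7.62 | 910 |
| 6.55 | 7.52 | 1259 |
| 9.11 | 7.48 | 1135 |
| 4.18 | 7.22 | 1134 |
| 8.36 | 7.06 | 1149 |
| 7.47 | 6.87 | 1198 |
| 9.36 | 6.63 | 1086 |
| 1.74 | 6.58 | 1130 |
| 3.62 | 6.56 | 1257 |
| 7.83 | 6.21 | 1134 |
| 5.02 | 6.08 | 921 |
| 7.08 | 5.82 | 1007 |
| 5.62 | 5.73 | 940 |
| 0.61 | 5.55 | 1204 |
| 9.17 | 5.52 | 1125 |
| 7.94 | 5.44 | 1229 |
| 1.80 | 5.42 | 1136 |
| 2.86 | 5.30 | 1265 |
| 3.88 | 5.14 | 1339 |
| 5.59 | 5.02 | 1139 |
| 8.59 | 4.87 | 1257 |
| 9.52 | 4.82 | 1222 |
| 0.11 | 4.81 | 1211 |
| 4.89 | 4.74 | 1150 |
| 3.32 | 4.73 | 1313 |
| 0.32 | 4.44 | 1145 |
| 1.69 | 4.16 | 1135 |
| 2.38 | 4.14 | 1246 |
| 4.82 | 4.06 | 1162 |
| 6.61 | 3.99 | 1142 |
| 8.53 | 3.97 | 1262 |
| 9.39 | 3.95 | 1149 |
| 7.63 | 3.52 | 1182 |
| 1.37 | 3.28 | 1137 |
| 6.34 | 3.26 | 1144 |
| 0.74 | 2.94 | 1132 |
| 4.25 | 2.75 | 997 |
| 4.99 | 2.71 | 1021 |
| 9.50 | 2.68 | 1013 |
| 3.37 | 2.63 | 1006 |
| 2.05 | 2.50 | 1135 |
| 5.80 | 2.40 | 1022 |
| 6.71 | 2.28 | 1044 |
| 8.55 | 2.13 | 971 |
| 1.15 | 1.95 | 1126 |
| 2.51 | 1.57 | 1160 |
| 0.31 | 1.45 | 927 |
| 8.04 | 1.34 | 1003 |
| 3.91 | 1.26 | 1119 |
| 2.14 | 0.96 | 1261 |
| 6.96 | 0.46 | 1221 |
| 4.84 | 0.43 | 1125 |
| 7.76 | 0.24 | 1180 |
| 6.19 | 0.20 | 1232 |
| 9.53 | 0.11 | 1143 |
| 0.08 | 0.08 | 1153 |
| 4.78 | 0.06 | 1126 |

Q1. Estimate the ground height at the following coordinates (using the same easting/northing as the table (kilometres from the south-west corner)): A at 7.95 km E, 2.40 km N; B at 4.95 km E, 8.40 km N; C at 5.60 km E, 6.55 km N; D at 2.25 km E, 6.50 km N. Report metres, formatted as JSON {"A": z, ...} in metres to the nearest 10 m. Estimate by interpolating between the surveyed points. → {"A": 1010, "B": 1200, "C": 1080, "D": 1130}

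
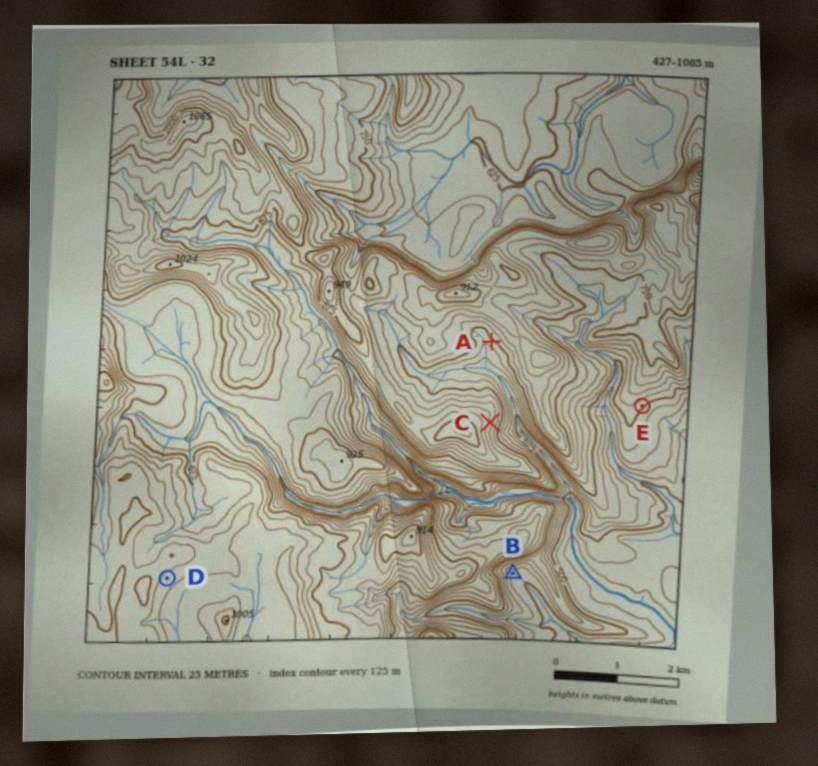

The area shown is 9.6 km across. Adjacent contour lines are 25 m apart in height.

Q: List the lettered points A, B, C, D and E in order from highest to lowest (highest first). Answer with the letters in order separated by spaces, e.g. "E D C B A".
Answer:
D C A E B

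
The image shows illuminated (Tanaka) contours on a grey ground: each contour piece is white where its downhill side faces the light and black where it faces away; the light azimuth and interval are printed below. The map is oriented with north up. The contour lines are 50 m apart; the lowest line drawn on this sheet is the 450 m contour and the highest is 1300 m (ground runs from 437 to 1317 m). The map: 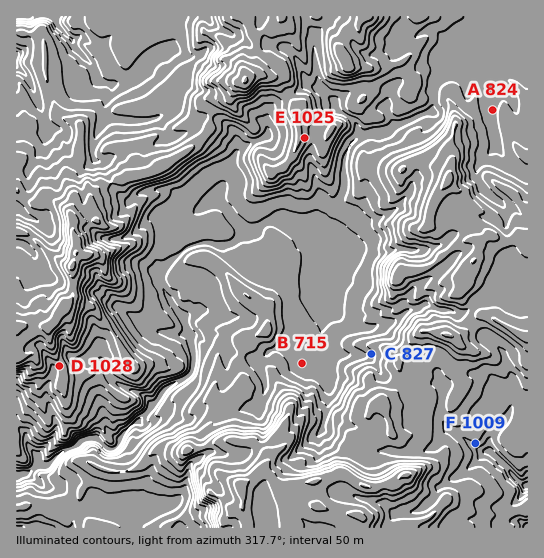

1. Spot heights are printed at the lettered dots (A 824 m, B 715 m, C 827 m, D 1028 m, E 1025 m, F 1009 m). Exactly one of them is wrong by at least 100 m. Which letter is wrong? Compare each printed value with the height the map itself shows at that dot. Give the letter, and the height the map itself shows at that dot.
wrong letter F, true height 834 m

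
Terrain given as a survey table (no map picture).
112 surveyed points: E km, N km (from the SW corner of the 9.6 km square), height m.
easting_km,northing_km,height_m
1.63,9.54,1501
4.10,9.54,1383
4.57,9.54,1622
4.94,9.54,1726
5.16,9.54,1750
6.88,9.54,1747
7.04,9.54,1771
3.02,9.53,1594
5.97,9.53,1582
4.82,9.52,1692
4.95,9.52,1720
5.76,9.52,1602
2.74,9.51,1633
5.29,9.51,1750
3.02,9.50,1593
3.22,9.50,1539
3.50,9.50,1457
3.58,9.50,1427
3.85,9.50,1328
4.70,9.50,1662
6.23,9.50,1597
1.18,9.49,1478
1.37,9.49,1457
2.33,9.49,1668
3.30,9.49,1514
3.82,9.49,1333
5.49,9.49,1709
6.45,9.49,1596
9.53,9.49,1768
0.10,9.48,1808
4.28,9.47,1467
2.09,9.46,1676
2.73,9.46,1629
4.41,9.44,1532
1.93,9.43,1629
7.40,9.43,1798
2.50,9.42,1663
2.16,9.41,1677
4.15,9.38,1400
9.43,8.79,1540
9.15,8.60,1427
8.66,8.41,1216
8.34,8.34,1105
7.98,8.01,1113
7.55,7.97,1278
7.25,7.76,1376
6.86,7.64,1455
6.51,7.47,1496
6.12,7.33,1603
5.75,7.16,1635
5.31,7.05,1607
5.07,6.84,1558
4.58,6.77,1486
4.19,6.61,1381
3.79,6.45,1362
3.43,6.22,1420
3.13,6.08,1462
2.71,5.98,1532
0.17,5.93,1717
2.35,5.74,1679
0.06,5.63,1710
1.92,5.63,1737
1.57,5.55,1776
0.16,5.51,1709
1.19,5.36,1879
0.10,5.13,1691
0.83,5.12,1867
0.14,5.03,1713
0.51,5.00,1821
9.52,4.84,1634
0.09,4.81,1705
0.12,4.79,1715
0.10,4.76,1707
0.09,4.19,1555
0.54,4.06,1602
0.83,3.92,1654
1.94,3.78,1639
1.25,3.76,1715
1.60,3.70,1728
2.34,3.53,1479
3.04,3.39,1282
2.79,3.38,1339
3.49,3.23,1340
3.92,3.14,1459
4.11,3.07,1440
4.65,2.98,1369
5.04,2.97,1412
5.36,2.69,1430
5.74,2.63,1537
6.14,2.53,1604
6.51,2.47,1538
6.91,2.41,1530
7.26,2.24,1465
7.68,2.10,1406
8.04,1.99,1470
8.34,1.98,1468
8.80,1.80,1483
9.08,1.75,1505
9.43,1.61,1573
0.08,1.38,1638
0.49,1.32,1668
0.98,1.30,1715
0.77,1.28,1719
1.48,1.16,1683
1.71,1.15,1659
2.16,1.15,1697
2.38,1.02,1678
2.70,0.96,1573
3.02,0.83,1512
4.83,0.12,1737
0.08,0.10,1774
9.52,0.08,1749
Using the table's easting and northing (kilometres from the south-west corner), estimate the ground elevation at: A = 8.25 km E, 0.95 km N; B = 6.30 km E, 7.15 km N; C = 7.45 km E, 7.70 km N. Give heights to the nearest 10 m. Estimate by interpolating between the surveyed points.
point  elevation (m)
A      1500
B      1590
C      1320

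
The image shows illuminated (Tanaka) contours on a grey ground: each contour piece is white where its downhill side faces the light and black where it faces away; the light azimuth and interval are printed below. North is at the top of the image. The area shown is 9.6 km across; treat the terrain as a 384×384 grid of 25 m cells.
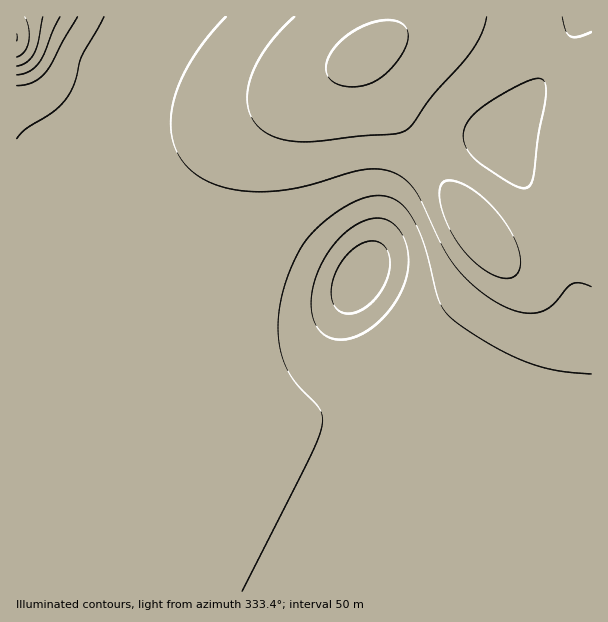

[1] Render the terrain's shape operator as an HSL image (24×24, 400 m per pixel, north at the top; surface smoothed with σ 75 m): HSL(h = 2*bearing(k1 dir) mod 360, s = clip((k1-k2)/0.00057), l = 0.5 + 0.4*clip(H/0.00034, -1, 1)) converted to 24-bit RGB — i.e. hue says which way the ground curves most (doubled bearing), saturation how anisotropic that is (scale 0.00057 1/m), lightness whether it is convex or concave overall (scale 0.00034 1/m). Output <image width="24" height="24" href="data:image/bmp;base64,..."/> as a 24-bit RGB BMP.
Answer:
<image width="24" height="24" href="data:image/bmp;base64,Qk32BgAAAAAAADYAAAAoAAAAGAAAABgAAAABABgAAAAAAMAGAAATCwAAEwsAAAAAAAAAAAAAgIB/gIB/gIB/gH+Af4CAf4CAf4CAf4CAf3+AgH+AgH+AgH9/gH9/gH9/gH9/gH9/gH9/gH9/gH9/gH9/gH9/gH9/gH9/gH9/gIB/gIB/gH9/f4B/f4CAf4CAf4CAf4CAf4CAf3+AgH+AgH+AgH9/gH9/gH9/gH9/gH9/gH9/gH9/gH9/gH9/gH9/gH9/gH9/gIB/gH+AgH9/f4B/f4B/f4CAf4CAf4CAf4CAf4CAf3+AgH+AgH+AgH9/gH9/gH9/gH9/gH9/gH9/gH9/gH9/gH9/gH9/gH9/gIB/gH+AgH9/gIB/f4B/f4B/f4CAf4CAf4CAf4CAf4CAf3+AgH+AgH+AgH9/gH9/gH9/gH9/gH9/gH9/gH9/gH9/gH9/gH9+gH9/gH+AgH9/gIB/gIB/f4B/f4B/f4CAf4CAf4CAf4CAf3+AgH+AgH+AgH+AgH9/gH9/gH9/gH9/gH9/gH9/gH5+gH5+gH59gH+AgH+AgH9/gIB/gIB/gIB/f4B/f4B/f4CAf4CAf4CAf3+AgH+AgH+AgH+AgH+AgH9/gH9/gH9/gH9/gH5/gH1+gH19gX18gH+Af3+AgH+AgIB/gIB/gIB/gIB/f4B/f4B/f4CAf4CBf4CBf3+CgH+BgH+AgH+AgH9/gH9/gH9/gH5/gH1+gXx8gXt6gXx6f3+Af3+AgH+AgIB/gIB/gIB/gIB/gIB/f4B/f4GAfoOCfYOGfH2Ign2IhH6Fgn+BgH+AgH9/gH5/gH1+gXp8gnh4gnl3gnx3f3+Af3+Af3+AgIB/gIB/gIB/gIB/gIB/gIB/f4N+fIiAd4+Oc4CVgHaYkHmUin2Ig36BgH6AgHx/gXl8gnR2hHRxhHxzg4F3f3+Af3+Af3+AgH+AgIB/gIB/gIB/gIB/gIF/gYV+eZB4bJyGXpOlZmKsom+uoXeWjXuEg3yAgnh9g291hmhpiHlqhYlxe4N4f3+Af3+Af3+Af3+AgIB/gIB/gIB/gIB/gYF/hoh9iJl2YaljQamTPGSpnFa+wG6kpXWHjHV+hWt2h11mjGlcjpZncJRxdYWGf3+Af3+Af3+Af3+AgH+AgIB/gIB/gIB/gYB/iYd9n592k7ZhNaBOHWpxSjmLyF2Swmx9n2N0jVJpjktQo5tbb7BsbJ6Ua2yKf3+Af3+Af3+Af3+Af3+AgH9/gIB/gIB/gIB/h4N+n5F4v61qhKdCFUU2FTI4kU1Rzl5Yt0VclzpapW5Qg8t0b8OeXXGddGCMf3+Af3+Af3+Af3+Af3+AgH9/gH9/gH9/gIB+hIF9l4R5votxw35ZNltJCygnLVsztWpBuTJKqkNZoNOFkumxX5K3akyVgF2NgH9/f39/f3+Af3+AgH9/gH5+gXp5gnp0g31whYFtj4VrrX9oyWRio0yEIDxbH1hRd3BKoktersON0PvZgM/Ob0Cdf0ePh2aMgH9/gIB/f4B/gH+AgH5/gnZ8hHN3hnNyhnhxh31vioFtmH9qsmhntVuOTD2PJk90RWR5eK+hzvrZruW7kUuhiDWOh1WNhnKKgH9/gIB/f4B/f3+AgHmBhXWDh3WAiXR9i3R4i3Z0i3xzjn9xmXVwpGqKflGiNEaRMpytcPGtofKkqWVijTN7ikeIhWiJg3uIgH9/gIB/f4B/f3+Ae3WDgXSGiXWKjXaIj3eFj3iBj3h7jnp4jnl3kXKCfmCVS2ahQ9O0Ve90f7xMhUFVh0N2hWGHfnWHgH+HgIB+f4B+f4B/fn+AdHSDeXOGgnWKi3eOkXiPlHqNlHuKk3yGkHuDjXiJc2+OY6KlWsWAYbxMf3lNZ1BSc192eXGEenuGf4GHhodnd4VweoF8foCAc3iDcXOGeHSKgneOjHmSlXuWmH2UmX6Sl36SkH2TfYSRdaCJbqdng45ec2peY25qXnx1Z4SBeIGHfoSHcqUUP51OaoiDfH+Bdn2CbnqFcXeId3WLgnmQjXyUln6ZnICbnICclYOZiYmTh5SEjpF4hHlxcnR5aYB/YIaAXIl/Z4mDe4eHSv8eAKVgQ4CJeXuBfH+AbICEbX6GcnyJd3mMgnuQjX+VloGamoKdmoadmYqYloeNkn+HjHyLeXuIb4SKZ4qLYYuHXouEbIqEzf7tD2SmGmtqY4KCf3+AdIKBaIWFbISHcoKJeH+LgX6PjIGUlYSZm4acnYeanYSYm4GYkoCWgn2Rd3+PboSOZ4mNYoyKYouF/6DUrya4MYGJKoKFfH+AfoB/bYN+ZoV/a4eDcYiIeYWJgIGMjISRloWWm4WYnoSanoOdmIKcjoCXgHySdnyPb4GNaYaMZYqJ"/>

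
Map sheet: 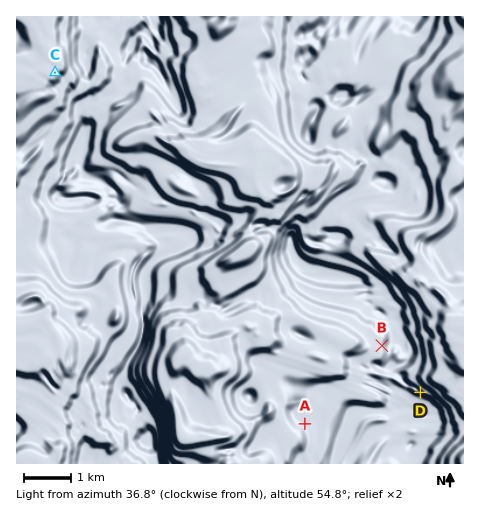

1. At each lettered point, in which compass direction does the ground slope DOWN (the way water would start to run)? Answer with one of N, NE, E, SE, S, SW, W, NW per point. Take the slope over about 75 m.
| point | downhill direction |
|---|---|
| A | NE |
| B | E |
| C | SE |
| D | SW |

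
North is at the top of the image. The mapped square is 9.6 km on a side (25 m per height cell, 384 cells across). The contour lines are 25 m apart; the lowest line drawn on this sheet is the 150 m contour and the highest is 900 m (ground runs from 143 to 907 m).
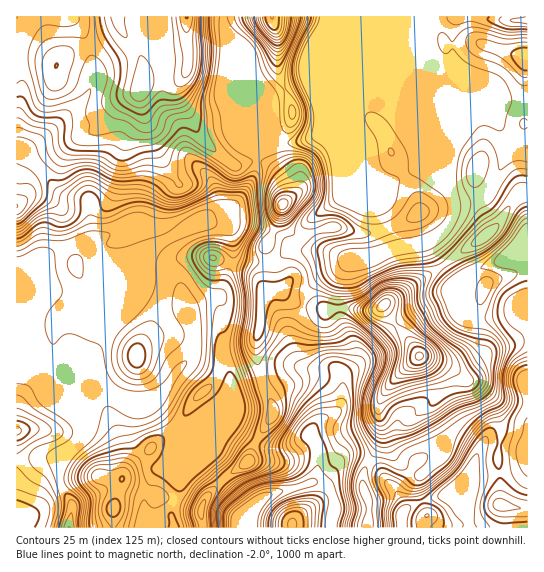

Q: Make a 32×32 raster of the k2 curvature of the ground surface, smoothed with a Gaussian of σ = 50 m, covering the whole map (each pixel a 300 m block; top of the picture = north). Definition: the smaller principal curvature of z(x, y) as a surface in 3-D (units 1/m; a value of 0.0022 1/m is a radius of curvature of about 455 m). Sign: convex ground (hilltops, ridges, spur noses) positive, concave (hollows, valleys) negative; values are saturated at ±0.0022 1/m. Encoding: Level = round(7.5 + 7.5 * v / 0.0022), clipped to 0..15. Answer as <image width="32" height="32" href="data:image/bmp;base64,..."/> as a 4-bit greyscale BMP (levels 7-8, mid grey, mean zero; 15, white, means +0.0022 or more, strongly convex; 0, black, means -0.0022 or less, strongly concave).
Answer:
<image width="32" height="32" href="data:image/bmp;base64,Qk12AgAAAAAAAHYAAAAoAAAAIAAAACAAAAABAAQAAAAAAAACAAATCwAAEwsAABAAAAAAAAAAAAAAABEREQAiIiIAMzMzAERERABVVVUAZmZmAHd3dwCIiIgAmZmZAKqqqgC7u7sAzMzMAN3d3QDu7u4A////AIhwh3V1N1BjuoFIgkl1VVWIgEiEdilCEGhzJoMSRkmXdzN1dWcnZkAAI0lRdxVmZndEqJdWYmaGdjY4JWhyRmZVU1Z0dncmlmdGRFZWiAd2dnVFZpZ3Y2UzR2VmVFdCdod2dnVmd3RXlDVVlYdFYlVlV3dmVXVnNpVVJpVHhVZzdnd3VVRpZEdnZzSHZGenYmd3dmh1RmJnd2dDV2ZWmFJ3d3WKdlVydmVUVCScZ2ZUd3d2aHd0gphmZ2JUaWZZZnd3h1d4dHJ4VolEdWVVRVZ3h4d2d2VyZ1Z5NrdGZFZXd2d3d3dmYmeGVlSbdEZoVXdnd3dnVlKIeGVDRmZTSHZnaHd3d1iSVFd2VSNWZjFXVVZ3d2ZXkllVU0VUREeHFmRlVWd2UzM0NGiGd2VEeXKUeVhVQyRmJYMFZWaJZFZzh2ZGZliEMyfHYUZ2eHVkdnZWRmZnlycEZqJnd2dlhGl0dleXd2FaU3mSZ2d2dZdHZnh2h3Y2dmVEQ3dpZ3WIZlVoh3eHR2V3UyZ2d2d2Z2dXVndmdWdmd1ond4Z3d2doWHVmeGZlVndZF3Znd3d3dkiXVnl2hjd1ZTd3d3d3d2ZIh2ZndYgnZWJnd3d3Z2ZnWIhmZ2V4NkRSV3d3d3Z3aVd3Vod1dzQmlhd3d3aGiGh2Zlh2dIYTSqc1d3d3ZUIA"/>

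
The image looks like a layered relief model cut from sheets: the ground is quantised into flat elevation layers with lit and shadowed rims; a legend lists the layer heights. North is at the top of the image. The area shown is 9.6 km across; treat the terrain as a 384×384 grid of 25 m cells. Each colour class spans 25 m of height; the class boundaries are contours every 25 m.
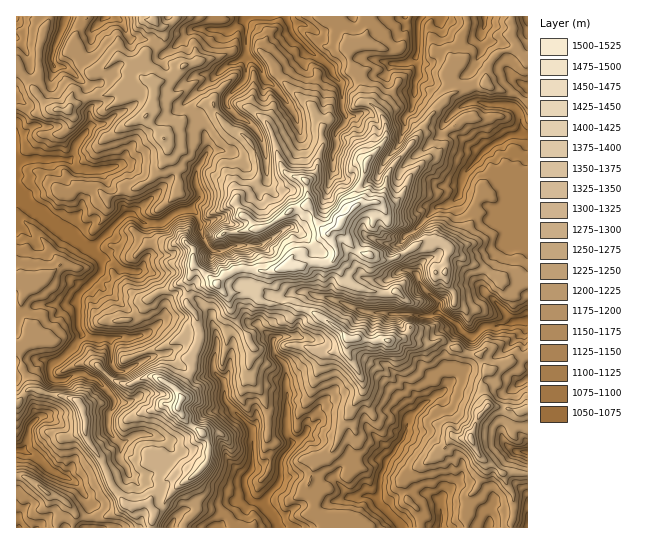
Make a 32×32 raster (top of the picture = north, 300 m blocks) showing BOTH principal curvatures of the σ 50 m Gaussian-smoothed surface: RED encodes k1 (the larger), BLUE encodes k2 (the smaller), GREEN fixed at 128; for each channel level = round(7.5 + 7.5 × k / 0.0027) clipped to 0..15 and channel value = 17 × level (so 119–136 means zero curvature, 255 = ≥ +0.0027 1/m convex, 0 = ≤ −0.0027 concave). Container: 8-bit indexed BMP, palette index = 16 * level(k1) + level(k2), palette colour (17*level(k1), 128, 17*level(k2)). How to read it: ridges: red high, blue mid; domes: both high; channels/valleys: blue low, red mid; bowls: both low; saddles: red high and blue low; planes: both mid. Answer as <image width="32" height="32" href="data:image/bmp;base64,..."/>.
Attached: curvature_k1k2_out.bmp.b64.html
<image width="32" height="32" href="data:image/bmp;base64,Qk02CAAAAAAAADYEAAAoAAAAIAAAACAAAAABAAgAAAAAAAAEAAATCwAAEwsAAAABAAAAAAAAAIAAABGAAAAigAAAM4AAAESAAABVgAAAZoAAAHeAAACIgAAAmYAAAKqAAAC7gAAAzIAAAN2AAADugAAA/4AAAACAEQARgBEAIoARADOAEQBEgBEAVYARAGaAEQB3gBEAiIARAJmAEQCqgBEAu4ARAMyAEQDdgBEA7oARAP+AEQAAgCIAEYAiACKAIgAzgCIARIAiAFWAIgBmgCIAd4AiAIiAIgCZgCIAqoAiALuAIgDMgCIA3YAiAO6AIgD/gCIAAIAzABGAMwAigDMAM4AzAESAMwBVgDMAZoAzAHeAMwCIgDMAmYAzAKqAMwC7gDMAzIAzAN2AMwDugDMA/4AzAACARAARgEQAIoBEADOARABEgEQAVYBEAGaARAB3gEQAiIBEAJmARACqgEQAu4BEAMyARADdgEQA7oBEAP+ARAAAgFUAEYBVACKAVQAzgFUARIBVAFWAVQBmgFUAd4BVAIiAVQCZgFUAqoBVALuAVQDMgFUA3YBVAO6AVQD/gFUAAIBmABGAZgAigGYAM4BmAESAZgBVgGYAZoBmAHeAZgCIgGYAmYBmAKqAZgC7gGYAzIBmAN2AZgDugGYA/4BmAACAdwARgHcAIoB3ADOAdwBEgHcAVYB3AGaAdwB3gHcAiIB3AJmAdwCqgHcAu4B3AMyAdwDdgHcA7oB3AP+AdwAAgIgAEYCIACKAiAAzgIgARICIAFWAiABmgIgAd4CIAIiAiACZgIgAqoCIALuAiADMgIgA3YCIAO6AiAD/gIgAAICZABGAmQAigJkAM4CZAESAmQBVgJkAZoCZAHeAmQCIgJkAmYCZAKqAmQC7gJkAzICZAN2AmQDugJkA/4CZAACAqgARgKoAIoCqADOAqgBEgKoAVYCqAGaAqgB3gKoAiICqAJmAqgCqgKoAu4CqAMyAqgDdgKoA7oCqAP+AqgAAgLsAEYC7ACKAuwAzgLsARIC7AFWAuwBmgLsAd4C7AIiAuwCZgLsAqoC7ALuAuwDMgLsA3YC7AO6AuwD/gLsAAIDMABGAzAAigMwAM4DMAESAzABVgMwAZoDMAHeAzACIgMwAmYDMAKqAzAC7gMwAzIDMAN2AzADugMwA/4DMAACA3QARgN0AIoDdADOA3QBEgN0AVYDdAGaA3QB3gN0AiIDdAJmA3QCqgN0Au4DdAMyA3QDdgN0A7oDdAP+A3QAAgO4AEYDuACKA7gAzgO4ARIDuAFWA7gBmgO4Ad4DuAIiA7gCZgO4AqoDuALuA7gDMgO4A3YDuAO6A7gD/gO4AAID/ABGA/wAigP8AM4D/AESA/wBVgP8AZoD/AHeA/wCIgP8AmYD/AKqA/wC7gP8AzID/AN2A/wDugP8A/4D/AJaWpqa0tIOk54HGpYWnp6aEpLaoqLing4XHg6eXhaezhqW2x4Rk57en1nOmlYWFhLekpoSElXSVyKdzl5eGhsSF97eThbXGhZa25qSFhpS2hKeop6SFk7eWhYWFp3S1k+eEgJSF5pWFloa2+KSFg9aClaaFprekpqeXh4WVtufXg4KnhaXnkqioloW21bOhxpHGuLeGpnWDl6e4hMXGlYCht8ik9oShk5SEhNXi94DXxpCUppaopaWDhpbV+IWSxrOylIX3gNmmdoXm5LaVkNWD1YOGt5W3p4GopoTlhYWW13N0teezkcXW1/aikoDVxZPFlYWnpaaFhZKnhafoxdfV9/X1x5DEooHC+MeUpKe3k5W3hXXWloaWloKHlrV0lKS0sKCQ8uDz+NeTpJCTuJaSlqeGdfeElZaWloaFt5aktpOA1PfT9dCQkqbHsZO3tpCVlqbGtIOUlYV1lrWltqa3p8mgs5Chk8bGldiQpNi10OSzg9bW9vnFttb3kOm1lJeHl5S018W1gnW2x5GltJGlo6bW5baktffm1XDRkIKDppWVhLWnprWXc7TFg9aUpaXG57eTkJBwwLCw9dfooaSnlpZ0lYaVyNijxIK11remlZOBkJLI9/f24KD2lpDGp5iYp5SDhcaDhKPmtPeVhKaUlaWUx6SSoOWg6aWEpaiYh4e318aUorOUtcb0oufmx+fXxtemhNjkoaHGpLaWh5eXlaaFhJaWt6TE9OKwgJCgt7iUpaXV1LD01rXYpoV2h5W2hXamk6TXs6P4kPr09/WQoZXXtoHD1aDTyIWFloeHpoWFhZXHkZDjkKCwwMHmhPbV1ZPnlJXYpaCkhaeGd4eGlainhbizppH21pCV94WFc7T3cMfn18a2lZSDp5eHh4aWp7bHpbi4tpPGgae3lpSUtPaAkuORwuZ0hYOnmIeHlqaVo5KCg4WXl7aQp5d0sfek1ZC25qDzstaXloKnh4eWhYSiyKiGlXa3l5SUdbag5nWlwJTJ97DzosiGhYOnl4THx7SA2Ld0p6iHhoa35rC3hJbSspW19dHGpKSGhoOElLOT15GitMenhpeGx7Kg95hxt9igksTVkMaT1MjX2KKltcbHs8W1g6eHhKbWsPiUs6PYxqDn1qeihteikYCAw5W3hbeTlZeXl4alouXAxJKwx5amkKWXtZOllrbG2cakpreRkremhoeXlrakgOXhoMeGtpG1p6WkxZOop4Sndaal17C3loenpqaTptfX1JDnmJaRpKaFo7SjpKaYpqaWt5bIgNiEl7aClLaTp4W2obeGg8aWmJeXhrazlqeVlaall6i0s8WTksfoxaWjpLSEpbWkpKeXloeXlaOFlqeDp6U="/>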